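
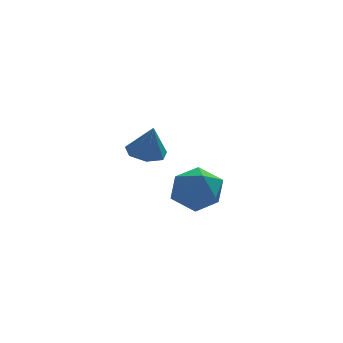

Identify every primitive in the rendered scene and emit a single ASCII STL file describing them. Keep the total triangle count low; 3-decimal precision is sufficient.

solid 
facet normal -0.901 0.415 0.129
outer loop
vertex -1.712 3.953 -0.138
vertex -2.156 3.116 -0.543
vertex -1.986 3.169 0.472
endloop
endfacet
facet normal -0.443 0.642 0.626
outer loop
vertex -1.712 3.953 -0.138
vertex -1.986 3.169 0.472
vertex -1.085 3.646 0.62
endloop
endfacet
facet normal 0.109 0.949 0.294
outer loop
vertex -1.712 3.953 -0.138
vertex -1.085 3.646 0.62
vertex -0.698 3.888 -0.304
endloop
endfacet
facet normal -0.008 0.913 -0.409
outer loop
vertex -1.712 3.953 -0.138
vertex -0.698 3.888 -0.304
vertex -1.359 3.56 -1.023
endloop
endfacet
facet normal -0.632 0.583 -0.511
outer loop
vertex -1.712 3.953 -0.138
vertex -1.359 3.56 -1.023
vertex -2.156 3.116 -0.543
endloop
endfacet
facet normal -0.198 0.071 0.978
outer loop
vertex -1.085 3.646 0.62
vertex -1.986 3.169 0.472
vertex -1.141 2.62 0.683
endloop
endfacet
facet normal -0.939 -0.297 0.173
outer loop
vertex -1.986 3.169 0.472
vertex -2.156 3.116 -0.543
vertex -1.802 2.292 -0.036
endloop
endfacet
facet normal -0.505 -0.025 -0.863
outer loop
vertex -2.156 3.116 -0.543
vertex -1.359 3.56 -1.023
vertex -1.415 2.534 -0.96
endloop
endfacet
facet normal 0.505 0.510 -0.697
outer loop
vertex -1.359 3.56 -1.023
vertex -0.698 3.888 -0.304
vertex -0.514 3.011 -0.812
endloop
endfacet
facet normal 0.695 0.569 0.440
outer loop
vertex -0.698 3.888 -0.304
vertex -1.085 3.646 0.62
vertex -0.344 3.064 0.203
endloop
endfacet
facet normal 0.008 -0.913 0.409
outer loop
vertex -0.788 2.227 -0.202
vertex -1.141 2.62 0.683
vertex -1.802 2.292 -0.036
endloop
endfacet
facet normal -0.109 -0.949 -0.294
outer loop
vertex -0.788 2.227 -0.202
vertex -1.802 2.292 -0.036
vertex -1.415 2.534 -0.96
endloop
endfacet
facet normal 0.443 -0.642 -0.626
outer loop
vertex -0.788 2.227 -0.202
vertex -1.415 2.534 -0.96
vertex -0.514 3.011 -0.812
endloop
endfacet
facet normal 0.901 -0.415 -0.129
outer loop
vertex -0.788 2.227 -0.202
vertex -0.514 3.011 -0.812
vertex -0.344 3.064 0.203
endloop
endfacet
facet normal 0.632 -0.583 0.511
outer loop
vertex -0.788 2.227 -0.202
vertex -0.344 3.064 0.203
vertex -1.141 2.62 0.683
endloop
endfacet
facet normal -0.505 -0.510 0.697
outer loop
vertex -1.802 2.292 -0.036
vertex -1.141 2.62 0.683
vertex -1.986 3.169 0.472
endloop
endfacet
facet normal -0.695 -0.569 -0.440
outer loop
vertex -1.415 2.534 -0.96
vertex -1.802 2.292 -0.036
vertex -2.156 3.116 -0.543
endloop
endfacet
facet normal 0.198 -0.071 -0.978
outer loop
vertex -0.514 3.011 -0.812
vertex -1.415 2.534 -0.96
vertex -1.359 3.56 -1.023
endloop
endfacet
facet normal 0.939 0.297 -0.173
outer loop
vertex -0.344 3.064 0.203
vertex -0.514 3.011 -0.812
vertex -0.698 3.888 -0.304
endloop
endfacet
facet normal 0.505 0.025 0.863
outer loop
vertex -1.141 2.62 0.683
vertex -0.344 3.064 0.203
vertex -1.085 3.646 0.62
endloop
endfacet
facet normal -0.168 0.215 -0.962
outer loop
vertex -2.93 -0.308 3.238
vertex -3.609 -0.374 3.342
vertex -3.217 0.191 3.4
endloop
endfacet
facet normal 0.840 0.348 0.415
outer loop
vertex -2.93 -0.308 3.238
vertex -3.217 0.191 3.4
vertex -3.411 -0.626 4.478
endloop
endfacet
facet normal -0.167 0.215 -0.962
outer loop
vertex -3.217 0.191 3.4
vertex -3.609 -0.374 3.342
vertex -3.8 0.266 3.518
endloop
endfacet
facet normal 0.222 0.758 0.614
outer loop
vertex -3.217 0.191 3.4
vertex -3.8 0.266 3.518
vertex -3.411 -0.626 4.478
endloop
endfacet
facet normal -0.167 0.215 -0.962
outer loop
vertex -3.8 0.266 3.518
vertex -3.609 -0.374 3.342
vertex -4.238 -0.142 3.503
endloop
endfacet
facet normal -0.507 0.519 0.688
outer loop
vertex -3.8 0.266 3.518
vertex -4.238 -0.142 3.503
vertex -3.411 -0.626 4.478
endloop
endfacet
facet normal -0.168 0.213 -0.963
outer loop
vertex -4.238 -0.142 3.503
vertex -3.609 -0.374 3.342
vertex -4.203 -0.724 3.368
endloop
endfacet
facet normal -0.793 -0.183 0.582
outer loop
vertex -4.238 -0.142 3.503
vertex -4.203 -0.724 3.368
vertex -3.411 -0.626 4.478
endloop
endfacet
facet normal -0.168 0.214 -0.962
outer loop
vertex -4.203 -0.724 3.368
vertex -3.609 -0.374 3.342
vertex -3.72 -1.042 3.213
endloop
endfacet
facet normal -0.423 -0.825 0.375
outer loop
vertex -4.203 -0.724 3.368
vertex -3.72 -1.042 3.213
vertex -3.411 -0.626 4.478
endloop
endfacet
facet normal -0.168 0.214 -0.962
outer loop
vertex -3.72 -1.042 3.213
vertex -3.609 -0.374 3.342
vertex -3.154 -0.858 3.155
endloop
endfacet
facet normal 0.322 -0.920 0.224
outer loop
vertex -3.72 -1.042 3.213
vertex -3.154 -0.858 3.155
vertex -3.411 -0.626 4.478
endloop
endfacet
facet normal -0.168 0.214 -0.962
outer loop
vertex -3.154 -0.858 3.155
vertex -3.609 -0.374 3.342
vertex -2.93 -0.308 3.238
endloop
endfacet
facet normal 0.885 -0.397 0.242
outer loop
vertex -3.154 -0.858 3.155
vertex -2.93 -0.308 3.238
vertex -3.411 -0.626 4.478
endloop
endfacet

endsolid


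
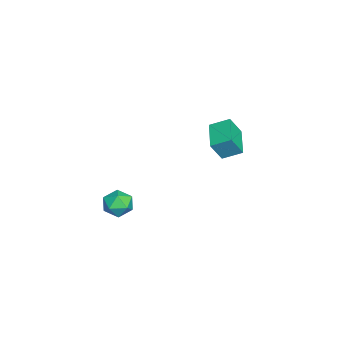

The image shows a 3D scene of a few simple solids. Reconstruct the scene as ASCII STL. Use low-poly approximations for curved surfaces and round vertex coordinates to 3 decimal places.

solid 
facet normal -0.962 -0.120 0.243
outer loop
vertex -4.501 2.691 1.976
vertex -4.5 3.829 2.54
vertex -4.889 3.303 0.743
endloop
endfacet
facet normal -0.001 -0.896 -0.444
outer loop
vertex -3.06 3.531 0.28
vertex -4.501 2.691 1.976
vertex -4.889 3.303 0.743
endloop
endfacet
facet normal -0.962 -0.120 0.243
outer loop
vertex -4.889 3.303 0.743
vertex -4.5 3.829 2.54
vertex -4.888 4.441 1.307
endloop
endfacet
facet normal -0.272 0.428 -0.862
outer loop
vertex -4.888 4.441 1.307
vertex -3.06 3.531 0.28
vertex -4.889 3.303 0.743
endloop
endfacet
facet normal 0.272 -0.428 0.862
outer loop
vertex -4.501 2.691 1.976
vertex -2.671 4.057 2.077
vertex -4.5 3.829 2.54
endloop
endfacet
facet normal -0.001 -0.896 -0.444
outer loop
vertex -2.672 2.919 1.513
vertex -4.501 2.691 1.976
vertex -3.06 3.531 0.28
endloop
endfacet
facet normal 0.272 -0.428 0.862
outer loop
vertex -2.672 2.919 1.513
vertex -2.671 4.057 2.077
vertex -4.501 2.691 1.976
endloop
endfacet
facet normal 0.001 0.896 0.444
outer loop
vertex -4.5 3.829 2.54
vertex -2.671 4.057 2.077
vertex -4.888 4.441 1.307
endloop
endfacet
facet normal -0.272 0.428 -0.862
outer loop
vertex -3.059 4.669 0.844
vertex -3.06 3.531 0.28
vertex -4.888 4.441 1.307
endloop
endfacet
facet normal 0.001 0.896 0.444
outer loop
vertex -4.888 4.441 1.307
vertex -2.671 4.057 2.077
vertex -3.059 4.669 0.844
endloop
endfacet
facet normal 0.962 0.120 -0.243
outer loop
vertex -3.059 4.669 0.844
vertex -2.672 2.919 1.513
vertex -3.06 3.531 0.28
endloop
endfacet
facet normal 0.962 0.120 -0.243
outer loop
vertex -2.671 4.057 2.077
vertex -2.672 2.919 1.513
vertex -3.059 4.669 0.844
endloop
endfacet
facet normal -0.768 0.456 0.450
outer loop
vertex 2.404 -0.969 0.66
vertex 2.594 -1.415 1.435
vertex 2.979 -0.602 1.269
endloop
endfacet
facet normal -0.491 0.869 -0.061
outer loop
vertex 2.404 -0.969 0.66
vertex 2.979 -0.602 1.269
vertex 3.169 -0.557 0.375
endloop
endfacet
facet normal -0.528 0.512 -0.677
outer loop
vertex 2.404 -0.969 0.66
vertex 3.169 -0.557 0.375
vertex 2.903 -1.342 -0.011
endloop
endfacet
facet normal -0.828 -0.122 -0.548
outer loop
vertex 2.404 -0.969 0.66
vertex 2.903 -1.342 -0.011
vertex 2.547 -1.872 0.645
endloop
endfacet
facet normal -0.976 -0.157 0.149
outer loop
vertex 2.404 -0.969 0.66
vertex 2.547 -1.872 0.645
vertex 2.594 -1.415 1.435
endloop
endfacet
facet normal 0.198 0.976 0.091
outer loop
vertex 3.169 -0.557 0.375
vertex 2.979 -0.602 1.269
vertex 3.833 -0.748 0.975
endloop
endfacet
facet normal -0.251 0.306 0.918
outer loop
vertex 2.979 -0.602 1.269
vertex 2.594 -1.415 1.435
vertex 3.477 -1.278 1.631
endloop
endfacet
facet normal -0.587 -0.685 0.431
outer loop
vertex 2.594 -1.415 1.435
vertex 2.547 -1.872 0.645
vertex 3.211 -2.063 1.245
endloop
endfacet
facet normal -0.347 -0.628 -0.696
outer loop
vertex 2.547 -1.872 0.645
vertex 2.903 -1.342 -0.011
vertex 3.401 -2.018 0.351
endloop
endfacet
facet normal 0.139 0.399 -0.907
outer loop
vertex 2.903 -1.342 -0.011
vertex 3.169 -0.557 0.375
vertex 3.786 -1.205 0.185
endloop
endfacet
facet normal 0.828 0.122 0.548
outer loop
vertex 3.976 -1.651 0.96
vertex 3.833 -0.748 0.975
vertex 3.477 -1.278 1.631
endloop
endfacet
facet normal 0.528 -0.512 0.677
outer loop
vertex 3.976 -1.651 0.96
vertex 3.477 -1.278 1.631
vertex 3.211 -2.063 1.245
endloop
endfacet
facet normal 0.491 -0.869 0.061
outer loop
vertex 3.976 -1.651 0.96
vertex 3.211 -2.063 1.245
vertex 3.401 -2.018 0.351
endloop
endfacet
facet normal 0.768 -0.456 -0.450
outer loop
vertex 3.976 -1.651 0.96
vertex 3.401 -2.018 0.351
vertex 3.786 -1.205 0.185
endloop
endfacet
facet normal 0.976 0.157 -0.149
outer loop
vertex 3.976 -1.651 0.96
vertex 3.786 -1.205 0.185
vertex 3.833 -0.748 0.975
endloop
endfacet
facet normal 0.347 0.628 0.696
outer loop
vertex 3.477 -1.278 1.631
vertex 3.833 -0.748 0.975
vertex 2.979 -0.602 1.269
endloop
endfacet
facet normal -0.139 -0.399 0.907
outer loop
vertex 3.211 -2.063 1.245
vertex 3.477 -1.278 1.631
vertex 2.594 -1.415 1.435
endloop
endfacet
facet normal -0.198 -0.976 -0.091
outer loop
vertex 3.401 -2.018 0.351
vertex 3.211 -2.063 1.245
vertex 2.547 -1.872 0.645
endloop
endfacet
facet normal 0.251 -0.306 -0.918
outer loop
vertex 3.786 -1.205 0.185
vertex 3.401 -2.018 0.351
vertex 2.903 -1.342 -0.011
endloop
endfacet
facet normal 0.587 0.685 -0.431
outer loop
vertex 3.833 -0.748 0.975
vertex 3.786 -1.205 0.185
vertex 3.169 -0.557 0.375
endloop
endfacet

endsolid


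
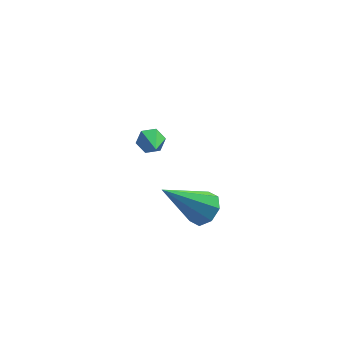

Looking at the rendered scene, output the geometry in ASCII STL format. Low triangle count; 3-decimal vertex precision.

solid 
facet normal -0.056 0.814 -0.578
outer loop
vertex -3.53 3.924 1.345
vertex -3.858 4.157 1.705
vertex -3.323 4.222 1.745
endloop
endfacet
facet normal 0.912 -0.352 -0.210
outer loop
vertex -3.53 3.924 1.345
vertex -3.323 4.222 1.745
vertex -3.742 2.423 2.935
endloop
endfacet
facet normal -0.056 0.814 -0.578
outer loop
vertex -3.323 4.222 1.745
vertex -3.858 4.157 1.705
vertex -3.651 4.455 2.105
endloop
endfacet
facet normal 0.786 0.203 0.584
outer loop
vertex -3.323 4.222 1.745
vertex -3.651 4.455 2.105
vertex -3.742 2.423 2.935
endloop
endfacet
facet normal -0.054 0.814 -0.578
outer loop
vertex -3.651 4.455 2.105
vertex -3.858 4.157 1.705
vertex -4.186 4.391 2.065
endloop
endfacet
facet normal -0.114 0.380 0.918
outer loop
vertex -3.651 4.455 2.105
vertex -4.186 4.391 2.065
vertex -3.742 2.423 2.935
endloop
endfacet
facet normal -0.054 0.814 -0.578
outer loop
vertex -4.186 4.391 2.065
vertex -3.858 4.157 1.705
vertex -4.393 4.093 1.665
endloop
endfacet
facet normal -0.889 0.002 0.458
outer loop
vertex -4.186 4.391 2.065
vertex -4.393 4.093 1.665
vertex -3.742 2.423 2.935
endloop
endfacet
facet normal -0.054 0.815 -0.577
outer loop
vertex -4.393 4.093 1.665
vertex -3.858 4.157 1.705
vertex -4.065 3.86 1.305
endloop
endfacet
facet normal -0.762 -0.553 -0.337
outer loop
vertex -4.393 4.093 1.665
vertex -4.065 3.86 1.305
vertex -3.742 2.423 2.935
endloop
endfacet
facet normal -0.054 0.815 -0.577
outer loop
vertex -4.065 3.86 1.305
vertex -3.858 4.157 1.705
vertex -3.53 3.924 1.345
endloop
endfacet
facet normal 0.137 -0.729 -0.670
outer loop
vertex -4.065 3.86 1.305
vertex -3.53 3.924 1.345
vertex -3.742 2.423 2.935
endloop
endfacet
facet normal 0.659 0.178 -0.731
outer loop
vertex -1.794 -0.938 3.006
vertex -2.285 -0.59 2.648
vertex -1.803 -0.416 3.125
endloop
endfacet
facet normal 0.529 -0.180 0.829
outer loop
vertex -1.794 -0.938 3.006
vertex -1.803 -0.416 3.125
vertex -3.695 -0.97 4.212
endloop
endfacet
facet normal 0.659 0.178 -0.731
outer loop
vertex -1.803 -0.416 3.125
vertex -2.285 -0.59 2.648
vertex -2.094 0.004 2.965
endloop
endfacet
facet normal 0.307 0.517 0.799
outer loop
vertex -1.803 -0.416 3.125
vertex -2.094 0.004 2.965
vertex -3.695 -0.97 4.212
endloop
endfacet
facet normal 0.659 0.178 -0.731
outer loop
vertex -2.094 0.004 2.965
vertex -2.285 -0.59 2.648
vertex -2.497 0.076 2.619
endloop
endfacet
facet normal -0.206 0.882 0.424
outer loop
vertex -2.094 0.004 2.965
vertex -2.497 0.076 2.619
vertex -3.695 -0.97 4.212
endloop
endfacet
facet normal 0.660 0.178 -0.730
outer loop
vertex -2.497 0.076 2.619
vertex -2.285 -0.59 2.648
vertex -2.775 -0.242 2.29
endloop
endfacet
facet normal -0.711 0.699 -0.075
outer loop
vertex -2.497 0.076 2.619
vertex -2.775 -0.242 2.29
vertex -3.695 -0.97 4.212
endloop
endfacet
facet normal 0.660 0.178 -0.730
outer loop
vertex -2.775 -0.242 2.29
vertex -2.285 -0.59 2.648
vertex -2.766 -0.765 2.171
endloop
endfacet
facet normal -0.910 0.077 -0.407
outer loop
vertex -2.775 -0.242 2.29
vertex -2.766 -0.765 2.171
vertex -3.695 -0.97 4.212
endloop
endfacet
facet normal 0.660 0.177 -0.730
outer loop
vertex -2.766 -0.765 2.171
vertex -2.285 -0.59 2.648
vertex -2.475 -1.185 2.332
endloop
endfacet
facet normal -0.688 -0.621 -0.376
outer loop
vertex -2.766 -0.765 2.171
vertex -2.475 -1.185 2.332
vertex -3.695 -0.97 4.212
endloop
endfacet
facet normal 0.660 0.177 -0.730
outer loop
vertex -2.475 -1.185 2.332
vertex -2.285 -0.59 2.648
vertex -2.073 -1.257 2.678
endloop
endfacet
facet normal -0.175 -0.985 -0.001
outer loop
vertex -2.475 -1.185 2.332
vertex -2.073 -1.257 2.678
vertex -3.695 -0.97 4.212
endloop
endfacet
facet normal 0.658 0.176 -0.732
outer loop
vertex -2.073 -1.257 2.678
vertex -2.285 -0.59 2.648
vertex -1.794 -0.938 3.006
endloop
endfacet
facet normal 0.330 -0.801 0.499
outer loop
vertex -2.073 -1.257 2.678
vertex -1.794 -0.938 3.006
vertex -3.695 -0.97 4.212
endloop
endfacet

endsolid


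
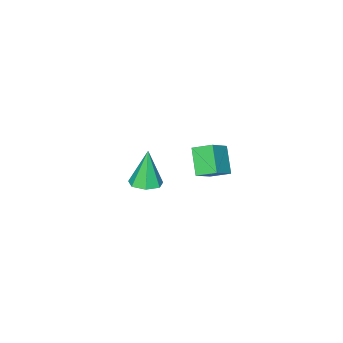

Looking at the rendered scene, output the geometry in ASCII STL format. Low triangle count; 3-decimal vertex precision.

solid 
facet normal 0.164 0.088 -0.983
outer loop
vertex 1.759 -1.58 -4.382
vertex 1.383 -1.038 -4.396
vertex 2.033 -1.085 -4.292
endloop
endfacet
facet normal 0.754 -0.496 0.432
outer loop
vertex 1.759 -1.58 -4.382
vertex 2.033 -1.085 -4.292
vertex 1.117 -1.182 -2.804
endloop
endfacet
facet normal 0.164 0.089 -0.983
outer loop
vertex 2.033 -1.085 -4.292
vertex 1.383 -1.038 -4.396
vertex 1.817 -0.555 -4.28
endloop
endfacet
facet normal 0.799 0.314 0.512
outer loop
vertex 2.033 -1.085 -4.292
vertex 1.817 -0.555 -4.28
vertex 1.117 -1.182 -2.804
endloop
endfacet
facet normal 0.163 0.089 -0.983
outer loop
vertex 1.817 -0.555 -4.28
vertex 1.383 -1.038 -4.396
vertex 1.274 -0.389 -4.355
endloop
endfacet
facet normal 0.200 0.864 0.462
outer loop
vertex 1.817 -0.555 -4.28
vertex 1.274 -0.389 -4.355
vertex 1.117 -1.182 -2.804
endloop
endfacet
facet normal 0.163 0.090 -0.982
outer loop
vertex 1.274 -0.389 -4.355
vertex 1.383 -1.038 -4.396
vertex 0.813 -0.711 -4.461
endloop
endfacet
facet normal -0.591 0.741 0.319
outer loop
vertex 1.274 -0.389 -4.355
vertex 0.813 -0.711 -4.461
vertex 1.117 -1.182 -2.804
endloop
endfacet
facet normal 0.163 0.089 -0.983
outer loop
vertex 0.813 -0.711 -4.461
vertex 1.383 -1.038 -4.396
vertex 0.781 -1.28 -4.518
endloop
endfacet
facet normal -0.981 0.036 0.190
outer loop
vertex 0.813 -0.711 -4.461
vertex 0.781 -1.28 -4.518
vertex 1.117 -1.182 -2.804
endloop
endfacet
facet normal 0.163 0.089 -0.983
outer loop
vertex 0.781 -1.28 -4.518
vertex 1.383 -1.038 -4.396
vertex 1.202 -1.667 -4.483
endloop
endfacet
facet normal -0.674 -0.718 0.173
outer loop
vertex 0.781 -1.28 -4.518
vertex 1.202 -1.667 -4.483
vertex 1.117 -1.182 -2.804
endloop
endfacet
facet normal 0.164 0.089 -0.982
outer loop
vertex 1.202 -1.667 -4.483
vertex 1.383 -1.038 -4.396
vertex 1.759 -1.58 -4.382
endloop
endfacet
facet normal 0.098 -0.955 0.281
outer loop
vertex 1.202 -1.667 -4.483
vertex 1.759 -1.58 -4.382
vertex 1.117 -1.182 -2.804
endloop
endfacet
facet normal -0.361 -0.557 0.748
outer loop
vertex 2.85 2.96 0.275
vertex 2.498 3.617 0.594
vertex 1.976 2.766 -0.291
endloop
endfacet
facet normal 0.435 -0.810 -0.393
outer loop
vertex 2.402 3.423 -1.174
vertex 2.85 2.96 0.275
vertex 1.976 2.766 -0.291
endloop
endfacet
facet normal -0.362 -0.556 0.748
outer loop
vertex 1.976 2.766 -0.291
vertex 2.498 3.617 0.594
vertex 1.624 3.423 0.027
endloop
endfacet
facet normal -0.825 -0.183 -0.534
outer loop
vertex 1.624 3.423 0.027
vertex 2.402 3.423 -1.174
vertex 1.976 2.766 -0.291
endloop
endfacet
facet normal 0.825 0.183 0.534
outer loop
vertex 2.85 2.96 0.275
vertex 2.924 4.274 -0.289
vertex 2.498 3.617 0.594
endloop
endfacet
facet normal 0.435 -0.810 -0.393
outer loop
vertex 3.276 3.617 -0.607
vertex 2.85 2.96 0.275
vertex 2.402 3.423 -1.174
endloop
endfacet
facet normal 0.825 0.183 0.535
outer loop
vertex 3.276 3.617 -0.607
vertex 2.924 4.274 -0.289
vertex 2.85 2.96 0.275
endloop
endfacet
facet normal -0.435 0.810 0.393
outer loop
vertex 2.498 3.617 0.594
vertex 2.924 4.274 -0.289
vertex 1.624 3.423 0.027
endloop
endfacet
facet normal -0.825 -0.183 -0.535
outer loop
vertex 2.05 4.08 -0.855
vertex 2.402 3.423 -1.174
vertex 1.624 3.423 0.027
endloop
endfacet
facet normal -0.435 0.810 0.394
outer loop
vertex 1.624 3.423 0.027
vertex 2.924 4.274 -0.289
vertex 2.05 4.08 -0.855
endloop
endfacet
facet normal 0.362 0.557 -0.748
outer loop
vertex 2.05 4.08 -0.855
vertex 3.276 3.617 -0.607
vertex 2.402 3.423 -1.174
endloop
endfacet
facet normal 0.361 0.556 -0.749
outer loop
vertex 2.924 4.274 -0.289
vertex 3.276 3.617 -0.607
vertex 2.05 4.08 -0.855
endloop
endfacet

endsolid


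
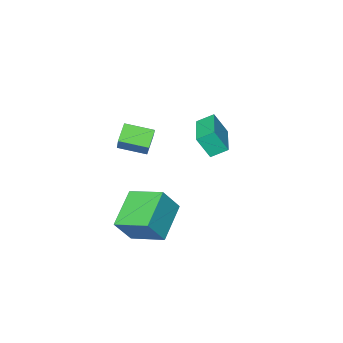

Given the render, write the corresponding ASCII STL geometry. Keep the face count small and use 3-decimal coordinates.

solid 
facet normal -0.623 -0.778 -0.075
outer loop
vertex -1.249 -2.778 0.588
vertex -1.893 -2.306 1.045
vertex -1.689 -2.321 -0.502
endloop
endfacet
facet normal 0.700 -0.512 -0.497
outer loop
vertex -0.387 -0.694 -0.345
vertex -1.249 -2.778 0.588
vertex -1.689 -2.321 -0.502
endloop
endfacet
facet normal -0.623 -0.779 -0.075
outer loop
vertex -1.689 -2.321 -0.502
vertex -1.893 -2.306 1.045
vertex -2.333 -1.85 -0.044
endloop
endfacet
facet normal -0.349 0.363 -0.864
outer loop
vertex -2.333 -1.85 -0.044
vertex -0.387 -0.694 -0.345
vertex -1.689 -2.321 -0.502
endloop
endfacet
facet normal 0.348 -0.362 0.865
outer loop
vertex -1.249 -2.778 0.588
vertex -0.591 -0.679 1.202
vertex -1.893 -2.306 1.045
endloop
endfacet
facet normal 0.700 -0.512 -0.497
outer loop
vertex 0.053 -1.15 0.744
vertex -1.249 -2.778 0.588
vertex -0.387 -0.694 -0.345
endloop
endfacet
facet normal 0.350 -0.362 0.864
outer loop
vertex 0.053 -1.15 0.744
vertex -0.591 -0.679 1.202
vertex -1.249 -2.778 0.588
endloop
endfacet
facet normal -0.700 0.512 0.497
outer loop
vertex -1.893 -2.306 1.045
vertex -0.591 -0.679 1.202
vertex -2.333 -1.85 -0.044
endloop
endfacet
facet normal -0.349 0.362 -0.865
outer loop
vertex -1.031 -0.222 0.112
vertex -0.387 -0.694 -0.345
vertex -2.333 -1.85 -0.044
endloop
endfacet
facet normal -0.700 0.512 0.497
outer loop
vertex -2.333 -1.85 -0.044
vertex -0.591 -0.679 1.202
vertex -1.031 -0.222 0.112
endloop
endfacet
facet normal 0.623 0.779 0.074
outer loop
vertex -1.031 -0.222 0.112
vertex 0.053 -1.15 0.744
vertex -0.387 -0.694 -0.345
endloop
endfacet
facet normal 0.623 0.779 0.075
outer loop
vertex -0.591 -0.679 1.202
vertex 0.053 -1.15 0.744
vertex -1.031 -0.222 0.112
endloop
endfacet
facet normal -0.675 0.704 -0.220
outer loop
vertex 2.517 -0.894 2.466
vertex 3.132 -0.517 1.787
vertex 1.751 -2.044 1.133
endloop
endfacet
facet normal -0.622 -0.380 0.685
outer loop
vertex 2.668 -3.003 1.433
vertex 2.517 -0.894 2.466
vertex 1.751 -2.044 1.133
endloop
endfacet
facet normal -0.674 0.705 -0.221
outer loop
vertex 1.751 -2.044 1.133
vertex 3.132 -0.517 1.787
vertex 2.366 -1.668 0.455
endloop
endfacet
facet normal -0.399 -0.599 -0.694
outer loop
vertex 2.366 -1.668 0.455
vertex 2.668 -3.003 1.433
vertex 1.751 -2.044 1.133
endloop
endfacet
facet normal 0.399 0.599 0.694
outer loop
vertex 2.517 -0.894 2.466
vertex 4.049 -1.476 2.087
vertex 3.132 -0.517 1.787
endloop
endfacet
facet normal -0.621 -0.380 0.686
outer loop
vertex 3.434 -1.852 2.765
vertex 2.517 -0.894 2.466
vertex 2.668 -3.003 1.433
endloop
endfacet
facet normal 0.399 0.599 0.694
outer loop
vertex 3.434 -1.852 2.765
vertex 4.049 -1.476 2.087
vertex 2.517 -0.894 2.466
endloop
endfacet
facet normal 0.621 0.380 -0.685
outer loop
vertex 3.132 -0.517 1.787
vertex 4.049 -1.476 2.087
vertex 2.366 -1.668 0.455
endloop
endfacet
facet normal -0.399 -0.599 -0.694
outer loop
vertex 3.283 -2.626 0.754
vertex 2.668 -3.003 1.433
vertex 2.366 -1.668 0.455
endloop
endfacet
facet normal 0.621 0.381 -0.685
outer loop
vertex 2.366 -1.668 0.455
vertex 4.049 -1.476 2.087
vertex 3.283 -2.626 0.754
endloop
endfacet
facet normal 0.675 -0.704 0.220
outer loop
vertex 3.283 -2.626 0.754
vertex 3.434 -1.852 2.765
vertex 2.668 -3.003 1.433
endloop
endfacet
facet normal 0.674 -0.705 0.221
outer loop
vertex 4.049 -1.476 2.087
vertex 3.434 -1.852 2.765
vertex 3.283 -2.626 0.754
endloop
endfacet
facet normal -0.558 0.070 -0.827
outer loop
vertex 2.008 0.168 -2.087
vertex 3.547 1.102 -3.045
vertex 2.627 -1.419 -2.639
endloop
endfacet
facet normal -0.754 -0.458 0.471
outer loop
vertex 3.453 -1.522 -1.415
vertex 2.008 0.168 -2.087
vertex 2.627 -1.419 -2.639
endloop
endfacet
facet normal -0.557 0.070 -0.827
outer loop
vertex 2.627 -1.419 -2.639
vertex 3.547 1.102 -3.045
vertex 4.167 -0.484 -3.597
endloop
endfacet
facet normal 0.346 -0.886 -0.308
outer loop
vertex 4.167 -0.484 -3.597
vertex 3.453 -1.522 -1.415
vertex 2.627 -1.419 -2.639
endloop
endfacet
facet normal -0.346 0.886 0.308
outer loop
vertex 2.008 0.168 -2.087
vertex 4.373 0.999 -1.821
vertex 3.547 1.102 -3.045
endloop
endfacet
facet normal -0.755 -0.458 0.470
outer loop
vertex 2.833 0.064 -0.863
vertex 2.008 0.168 -2.087
vertex 3.453 -1.522 -1.415
endloop
endfacet
facet normal -0.346 0.886 0.309
outer loop
vertex 2.833 0.064 -0.863
vertex 4.373 0.999 -1.821
vertex 2.008 0.168 -2.087
endloop
endfacet
facet normal 0.754 0.458 -0.470
outer loop
vertex 3.547 1.102 -3.045
vertex 4.373 0.999 -1.821
vertex 4.167 -0.484 -3.597
endloop
endfacet
facet normal 0.346 -0.886 -0.308
outer loop
vertex 4.992 -0.588 -2.373
vertex 3.453 -1.522 -1.415
vertex 4.167 -0.484 -3.597
endloop
endfacet
facet normal 0.755 0.458 -0.470
outer loop
vertex 4.167 -0.484 -3.597
vertex 4.373 0.999 -1.821
vertex 4.992 -0.588 -2.373
endloop
endfacet
facet normal 0.557 -0.070 0.827
outer loop
vertex 4.992 -0.588 -2.373
vertex 2.833 0.064 -0.863
vertex 3.453 -1.522 -1.415
endloop
endfacet
facet normal 0.557 -0.070 0.827
outer loop
vertex 4.373 0.999 -1.821
vertex 2.833 0.064 -0.863
vertex 4.992 -0.588 -2.373
endloop
endfacet

endsolid


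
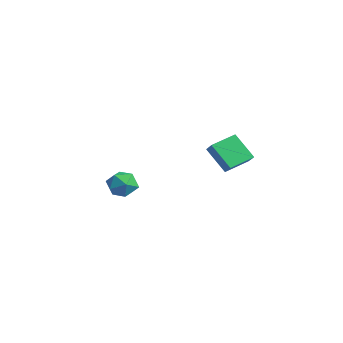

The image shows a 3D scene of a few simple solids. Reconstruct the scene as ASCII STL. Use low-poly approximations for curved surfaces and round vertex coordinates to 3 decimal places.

solid 
facet normal -0.628 -0.261 0.733
outer loop
vertex 3.109 0.69 3.697
vertex 3.003 2.202 4.144
vertex 2.341 0.818 3.085
endloop
endfacet
facet normal 0.066 -0.957 -0.283
outer loop
vertex 3.497 1.298 1.736
vertex 3.109 0.69 3.697
vertex 2.341 0.818 3.085
endloop
endfacet
facet normal -0.628 -0.261 0.734
outer loop
vertex 2.341 0.818 3.085
vertex 3.003 2.202 4.144
vertex 2.236 2.329 3.533
endloop
endfacet
facet normal -0.775 0.129 -0.618
outer loop
vertex 2.236 2.329 3.533
vertex 3.497 1.298 1.736
vertex 2.341 0.818 3.085
endloop
endfacet
facet normal 0.775 -0.129 0.619
outer loop
vertex 3.109 0.69 3.697
vertex 4.159 2.682 2.795
vertex 3.003 2.202 4.144
endloop
endfacet
facet normal 0.067 -0.957 -0.283
outer loop
vertex 4.264 1.171 2.347
vertex 3.109 0.69 3.697
vertex 3.497 1.298 1.736
endloop
endfacet
facet normal 0.776 -0.129 0.618
outer loop
vertex 4.264 1.171 2.347
vertex 4.159 2.682 2.795
vertex 3.109 0.69 3.697
endloop
endfacet
facet normal -0.067 0.957 0.283
outer loop
vertex 3.003 2.202 4.144
vertex 4.159 2.682 2.795
vertex 2.236 2.329 3.533
endloop
endfacet
facet normal -0.776 0.128 -0.618
outer loop
vertex 3.391 2.81 2.183
vertex 3.497 1.298 1.736
vertex 2.236 2.329 3.533
endloop
endfacet
facet normal -0.067 0.957 0.284
outer loop
vertex 2.236 2.329 3.533
vertex 4.159 2.682 2.795
vertex 3.391 2.81 2.183
endloop
endfacet
facet normal 0.628 0.261 -0.734
outer loop
vertex 3.391 2.81 2.183
vertex 4.264 1.171 2.347
vertex 3.497 1.298 1.736
endloop
endfacet
facet normal 0.628 0.261 -0.733
outer loop
vertex 4.159 2.682 2.795
vertex 4.264 1.171 2.347
vertex 3.391 2.81 2.183
endloop
endfacet
facet normal -0.170 0.069 0.983
outer loop
vertex -3.722 -0.47 -0.806
vertex -4.708 -0.766 -0.956
vertex -3.972 -1.48 -0.778
endloop
endfacet
facet normal 0.510 -0.103 0.854
outer loop
vertex -3.722 -0.47 -0.806
vertex -3.972 -1.48 -0.778
vertex -3.102 -1.172 -1.261
endloop
endfacet
facet normal 0.794 0.411 0.448
outer loop
vertex -3.722 -0.47 -0.806
vertex -3.102 -1.172 -1.261
vertex -3.301 -0.268 -1.737
endloop
endfacet
facet normal 0.290 0.900 0.326
outer loop
vertex -3.722 -0.47 -0.806
vertex -3.301 -0.268 -1.737
vertex -4.294 -0.017 -1.548
endloop
endfacet
facet normal -0.307 0.689 0.657
outer loop
vertex -3.722 -0.47 -0.806
vertex -4.294 -0.017 -1.548
vertex -4.708 -0.766 -0.956
endloop
endfacet
facet normal 0.517 -0.710 0.479
outer loop
vertex -3.102 -1.172 -1.261
vertex -3.972 -1.48 -0.778
vertex -3.706 -1.903 -1.692
endloop
endfacet
facet normal -0.584 -0.431 0.688
outer loop
vertex -3.972 -1.48 -0.778
vertex -4.708 -0.766 -0.956
vertex -4.699 -1.652 -1.503
endloop
endfacet
facet normal -0.805 0.571 0.160
outer loop
vertex -4.708 -0.766 -0.956
vertex -4.294 -0.017 -1.548
vertex -4.898 -0.748 -1.979
endloop
endfacet
facet normal 0.159 0.913 -0.376
outer loop
vertex -4.294 -0.017 -1.548
vertex -3.301 -0.268 -1.737
vertex -4.028 -0.44 -2.462
endloop
endfacet
facet normal 0.976 0.121 -0.179
outer loop
vertex -3.301 -0.268 -1.737
vertex -3.102 -1.172 -1.261
vertex -3.292 -1.154 -2.284
endloop
endfacet
facet normal -0.290 -0.900 -0.326
outer loop
vertex -4.278 -1.45 -2.434
vertex -3.706 -1.903 -1.692
vertex -4.699 -1.652 -1.503
endloop
endfacet
facet normal -0.794 -0.411 -0.448
outer loop
vertex -4.278 -1.45 -2.434
vertex -4.699 -1.652 -1.503
vertex -4.898 -0.748 -1.979
endloop
endfacet
facet normal -0.510 0.103 -0.854
outer loop
vertex -4.278 -1.45 -2.434
vertex -4.898 -0.748 -1.979
vertex -4.028 -0.44 -2.462
endloop
endfacet
facet normal 0.170 -0.069 -0.983
outer loop
vertex -4.278 -1.45 -2.434
vertex -4.028 -0.44 -2.462
vertex -3.292 -1.154 -2.284
endloop
endfacet
facet normal 0.307 -0.689 -0.657
outer loop
vertex -4.278 -1.45 -2.434
vertex -3.292 -1.154 -2.284
vertex -3.706 -1.903 -1.692
endloop
endfacet
facet normal -0.159 -0.913 0.376
outer loop
vertex -4.699 -1.652 -1.503
vertex -3.706 -1.903 -1.692
vertex -3.972 -1.48 -0.778
endloop
endfacet
facet normal -0.976 -0.121 0.179
outer loop
vertex -4.898 -0.748 -1.979
vertex -4.699 -1.652 -1.503
vertex -4.708 -0.766 -0.956
endloop
endfacet
facet normal -0.517 0.710 -0.479
outer loop
vertex -4.028 -0.44 -2.462
vertex -4.898 -0.748 -1.979
vertex -4.294 -0.017 -1.548
endloop
endfacet
facet normal 0.584 0.431 -0.688
outer loop
vertex -3.292 -1.154 -2.284
vertex -4.028 -0.44 -2.462
vertex -3.301 -0.268 -1.737
endloop
endfacet
facet normal 0.805 -0.571 -0.160
outer loop
vertex -3.706 -1.903 -1.692
vertex -3.292 -1.154 -2.284
vertex -3.102 -1.172 -1.261
endloop
endfacet

endsolid


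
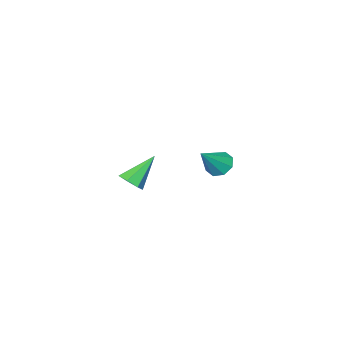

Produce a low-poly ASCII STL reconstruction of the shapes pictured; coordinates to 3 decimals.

solid 
facet normal 0.700 -0.128 -0.702
outer loop
vertex 4.803 2.639 0.011
vertex 4.397 2.935 -0.448
vertex 4.858 3.224 -0.041
endloop
endfacet
facet normal 0.442 0.038 0.896
outer loop
vertex 4.803 2.639 0.011
vertex 4.858 3.224 -0.041
vertex 3.143 3.165 0.808
endloop
endfacet
facet normal 0.701 -0.129 -0.702
outer loop
vertex 4.858 3.224 -0.041
vertex 4.397 2.935 -0.448
vertex 4.567 3.592 -0.399
endloop
endfacet
facet normal 0.261 0.771 0.581
outer loop
vertex 4.858 3.224 -0.041
vertex 4.567 3.592 -0.399
vertex 3.143 3.165 0.808
endloop
endfacet
facet normal 0.701 -0.129 -0.702
outer loop
vertex 4.567 3.592 -0.399
vertex 4.397 2.935 -0.448
vertex 4.148 3.464 -0.794
endloop
endfacet
facet normal -0.290 0.957 -0.003
outer loop
vertex 4.567 3.592 -0.399
vertex 4.148 3.464 -0.794
vertex 3.143 3.165 0.808
endloop
endfacet
facet normal 0.701 -0.129 -0.702
outer loop
vertex 4.148 3.464 -0.794
vertex 4.397 2.935 -0.448
vertex 3.916 2.938 -0.929
endloop
endfacet
facet normal -0.790 0.454 -0.411
outer loop
vertex 4.148 3.464 -0.794
vertex 3.916 2.938 -0.929
vertex 3.143 3.165 0.808
endloop
endfacet
facet normal 0.701 -0.129 -0.702
outer loop
vertex 3.916 2.938 -0.929
vertex 4.397 2.935 -0.448
vertex 4.047 2.41 -0.701
endloop
endfacet
facet normal -0.868 -0.362 -0.339
outer loop
vertex 3.916 2.938 -0.929
vertex 4.047 2.41 -0.701
vertex 3.143 3.165 0.808
endloop
endfacet
facet normal 0.700 -0.128 -0.702
outer loop
vertex 4.047 2.41 -0.701
vertex 4.397 2.935 -0.448
vertex 4.442 2.277 -0.283
endloop
endfacet
facet normal -0.462 -0.872 0.159
outer loop
vertex 4.047 2.41 -0.701
vertex 4.442 2.277 -0.283
vertex 3.143 3.165 0.808
endloop
endfacet
facet normal 0.700 -0.128 -0.702
outer loop
vertex 4.442 2.277 -0.283
vertex 4.397 2.935 -0.448
vertex 4.803 2.639 0.011
endloop
endfacet
facet normal 0.120 -0.695 0.709
outer loop
vertex 4.442 2.277 -0.283
vertex 4.803 2.639 0.011
vertex 3.143 3.165 0.808
endloop
endfacet
facet normal -0.715 -0.007 -0.699
outer loop
vertex -1.74 1.462 -2.869
vertex -2.179 1.913 -2.425
vertex -1.648 2.036 -2.969
endloop
endfacet
facet normal 0.900 -0.211 -0.382
outer loop
vertex -1.74 1.462 -2.869
vertex -1.648 2.036 -2.969
vertex -0.921 1.927 -1.195
endloop
endfacet
facet normal -0.715 -0.008 -0.699
outer loop
vertex -1.648 2.036 -2.969
vertex -2.179 1.913 -2.425
vertex -1.867 2.537 -2.751
endloop
endfacet
facet normal 0.817 0.490 -0.305
outer loop
vertex -1.648 2.036 -2.969
vertex -1.867 2.537 -2.751
vertex -0.921 1.927 -1.195
endloop
endfacet
facet normal -0.715 -0.008 -0.700
outer loop
vertex -1.867 2.537 -2.751
vertex -2.179 1.913 -2.425
vertex -2.269 2.673 -2.342
endloop
endfacet
facet normal 0.412 0.905 0.104
outer loop
vertex -1.867 2.537 -2.751
vertex -2.269 2.673 -2.342
vertex -0.921 1.927 -1.195
endloop
endfacet
facet normal -0.714 -0.008 -0.700
outer loop
vertex -2.269 2.673 -2.342
vertex -2.179 1.913 -2.425
vertex -2.618 2.364 -1.982
endloop
endfacet
facet normal -0.077 0.792 0.605
outer loop
vertex -2.269 2.673 -2.342
vertex -2.618 2.364 -1.982
vertex -0.921 1.927 -1.195
endloop
endfacet
facet normal -0.715 -0.009 -0.699
outer loop
vertex -2.618 2.364 -1.982
vertex -2.179 1.913 -2.425
vertex -2.71 1.791 -1.881
endloop
endfacet
facet normal -0.364 0.218 0.906
outer loop
vertex -2.618 2.364 -1.982
vertex -2.71 1.791 -1.881
vertex -0.921 1.927 -1.195
endloop
endfacet
facet normal -0.715 -0.007 -0.699
outer loop
vertex -2.71 1.791 -1.881
vertex -2.179 1.913 -2.425
vertex -2.491 1.289 -2.1
endloop
endfacet
facet normal -0.281 -0.484 0.829
outer loop
vertex -2.71 1.791 -1.881
vertex -2.491 1.289 -2.1
vertex -0.921 1.927 -1.195
endloop
endfacet
facet normal -0.714 -0.007 -0.700
outer loop
vertex -2.491 1.289 -2.1
vertex -2.179 1.913 -2.425
vertex -2.089 1.153 -2.509
endloop
endfacet
facet normal 0.123 -0.899 0.420
outer loop
vertex -2.491 1.289 -2.1
vertex -2.089 1.153 -2.509
vertex -0.921 1.927 -1.195
endloop
endfacet
facet normal -0.715 -0.007 -0.699
outer loop
vertex -2.089 1.153 -2.509
vertex -2.179 1.913 -2.425
vertex -1.74 1.462 -2.869
endloop
endfacet
facet normal 0.612 -0.786 -0.081
outer loop
vertex -2.089 1.153 -2.509
vertex -1.74 1.462 -2.869
vertex -0.921 1.927 -1.195
endloop
endfacet

endsolid


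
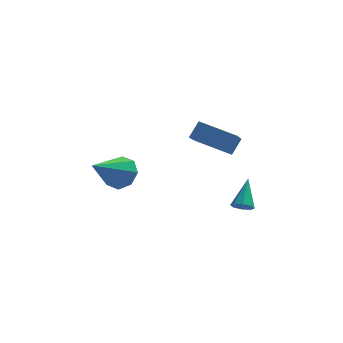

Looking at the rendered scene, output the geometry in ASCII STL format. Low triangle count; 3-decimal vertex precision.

solid 
facet normal -0.420 -0.461 -0.782
outer loop
vertex 1.773 -0.656 1.235
vertex 0.12 -0.115 1.803
vertex 1.957 1.093 0.106
endloop
endfacet
facet normal 0.903 -0.296 -0.311
outer loop
vertex 2.36 1.535 0.857
vertex 1.773 -0.656 1.235
vertex 1.957 1.093 0.106
endloop
endfacet
facet normal -0.420 -0.461 -0.782
outer loop
vertex 1.957 1.093 0.106
vertex 0.12 -0.115 1.803
vertex 0.304 1.634 0.674
endloop
endfacet
facet normal 0.088 0.837 -0.540
outer loop
vertex 0.304 1.634 0.674
vertex 2.36 1.535 0.857
vertex 1.957 1.093 0.106
endloop
endfacet
facet normal -0.088 -0.837 0.540
outer loop
vertex 1.773 -0.656 1.235
vertex 0.523 0.327 2.554
vertex 0.12 -0.115 1.803
endloop
endfacet
facet normal 0.903 -0.296 -0.311
outer loop
vertex 2.176 -0.214 1.986
vertex 1.773 -0.656 1.235
vertex 2.36 1.535 0.857
endloop
endfacet
facet normal -0.088 -0.837 0.540
outer loop
vertex 2.176 -0.214 1.986
vertex 0.523 0.327 2.554
vertex 1.773 -0.656 1.235
endloop
endfacet
facet normal -0.903 0.296 0.311
outer loop
vertex 0.12 -0.115 1.803
vertex 0.523 0.327 2.554
vertex 0.304 1.634 0.674
endloop
endfacet
facet normal 0.088 0.837 -0.540
outer loop
vertex 0.707 2.076 1.425
vertex 2.36 1.535 0.857
vertex 0.304 1.634 0.674
endloop
endfacet
facet normal -0.903 0.296 0.311
outer loop
vertex 0.304 1.634 0.674
vertex 0.523 0.327 2.554
vertex 0.707 2.076 1.425
endloop
endfacet
facet normal 0.420 0.461 0.782
outer loop
vertex 0.707 2.076 1.425
vertex 2.176 -0.214 1.986
vertex 2.36 1.535 0.857
endloop
endfacet
facet normal 0.420 0.461 0.782
outer loop
vertex 0.523 0.327 2.554
vertex 2.176 -0.214 1.986
vertex 0.707 2.076 1.425
endloop
endfacet
facet normal 0.517 0.644 -0.565
outer loop
vertex -2.304 0.986 -0.323
vertex -2.899 0.858 -1.013
vertex -2.843 1.438 -0.301
endloop
endfacet
facet normal 0.168 0.153 0.974
outer loop
vertex -2.304 0.986 -0.323
vertex -2.843 1.438 -0.301
vertex -4.021 -0.538 0.213
endloop
endfacet
facet normal 0.517 0.643 -0.565
outer loop
vertex -2.843 1.438 -0.301
vertex -2.899 0.858 -1.013
vertex -3.415 1.551 -0.696
endloop
endfacet
facet normal -0.440 0.463 0.770
outer loop
vertex -2.843 1.438 -0.301
vertex -3.415 1.551 -0.696
vertex -4.021 -0.538 0.213
endloop
endfacet
facet normal 0.516 0.643 -0.565
outer loop
vertex -3.415 1.551 -0.696
vertex -2.899 0.858 -1.013
vertex -3.685 1.258 -1.276
endloop
endfacet
facet normal -0.901 0.364 0.236
outer loop
vertex -3.415 1.551 -0.696
vertex -3.685 1.258 -1.276
vertex -4.021 -0.538 0.213
endloop
endfacet
facet normal 0.517 0.644 -0.564
outer loop
vertex -3.685 1.258 -1.276
vertex -2.899 0.858 -1.013
vertex -3.494 0.731 -1.703
endloop
endfacet
facet normal -0.945 -0.086 -0.317
outer loop
vertex -3.685 1.258 -1.276
vertex -3.494 0.731 -1.703
vertex -4.021 -0.538 0.213
endloop
endfacet
facet normal 0.517 0.643 -0.565
outer loop
vertex -3.494 0.731 -1.703
vertex -2.899 0.858 -1.013
vertex -2.955 0.278 -1.725
endloop
endfacet
facet normal -0.546 -0.622 -0.562
outer loop
vertex -3.494 0.731 -1.703
vertex -2.955 0.278 -1.725
vertex -4.021 -0.538 0.213
endloop
endfacet
facet normal 0.516 0.644 -0.565
outer loop
vertex -2.955 0.278 -1.725
vertex -2.899 0.858 -1.013
vertex -2.383 0.166 -1.33
endloop
endfacet
facet normal 0.064 -0.932 -0.357
outer loop
vertex -2.955 0.278 -1.725
vertex -2.383 0.166 -1.33
vertex -4.021 -0.538 0.213
endloop
endfacet
facet normal 0.517 0.644 -0.564
outer loop
vertex -2.383 0.166 -1.33
vertex -2.899 0.858 -1.013
vertex -2.114 0.459 -0.749
endloop
endfacet
facet normal 0.525 -0.833 0.177
outer loop
vertex -2.383 0.166 -1.33
vertex -2.114 0.459 -0.749
vertex -4.021 -0.538 0.213
endloop
endfacet
facet normal 0.517 0.643 -0.565
outer loop
vertex -2.114 0.459 -0.749
vertex -2.899 0.858 -1.013
vertex -2.304 0.986 -0.323
endloop
endfacet
facet normal 0.568 -0.384 0.728
outer loop
vertex -2.114 0.459 -0.749
vertex -2.304 0.986 -0.323
vertex -4.021 -0.538 0.213
endloop
endfacet
facet normal -0.149 -0.710 -0.688
outer loop
vertex 2.844 3.422 -4.794
vertex 2.465 3.179 -4.461
vertex 2.447 3.57 -4.861
endloop
endfacet
facet normal 0.377 0.794 -0.477
outer loop
vertex 2.844 3.422 -4.794
vertex 2.447 3.57 -4.861
vertex 2.715 4.381 -3.299
endloop
endfacet
facet normal -0.148 -0.711 -0.688
outer loop
vertex 2.447 3.57 -4.861
vertex 2.465 3.179 -4.461
vertex 2.061 3.489 -4.694
endloop
endfacet
facet normal -0.346 0.856 -0.385
outer loop
vertex 2.447 3.57 -4.861
vertex 2.061 3.489 -4.694
vertex 2.715 4.381 -3.299
endloop
endfacet
facet normal -0.149 -0.711 -0.688
outer loop
vertex 2.061 3.489 -4.694
vertex 2.465 3.179 -4.461
vertex 1.912 3.226 -4.39
endloop
endfacet
facet normal -0.842 0.537 0.052
outer loop
vertex 2.061 3.489 -4.694
vertex 1.912 3.226 -4.39
vertex 2.715 4.381 -3.299
endloop
endfacet
facet normal -0.149 -0.711 -0.688
outer loop
vertex 1.912 3.226 -4.39
vertex 2.465 3.179 -4.461
vertex 2.086 2.936 -4.128
endloop
endfacet
facet normal -0.819 0.027 0.574
outer loop
vertex 1.912 3.226 -4.39
vertex 2.086 2.936 -4.128
vertex 2.715 4.381 -3.299
endloop
endfacet
facet normal -0.148 -0.711 -0.687
outer loop
vertex 2.086 2.936 -4.128
vertex 2.465 3.179 -4.461
vertex 2.483 2.788 -4.06
endloop
endfacet
facet normal -0.291 -0.377 0.879
outer loop
vertex 2.086 2.936 -4.128
vertex 2.483 2.788 -4.06
vertex 2.715 4.381 -3.299
endloop
endfacet
facet normal -0.146 -0.712 -0.687
outer loop
vertex 2.483 2.788 -4.06
vertex 2.465 3.179 -4.461
vertex 2.869 2.87 -4.227
endloop
endfacet
facet normal 0.434 -0.439 0.787
outer loop
vertex 2.483 2.788 -4.06
vertex 2.869 2.87 -4.227
vertex 2.715 4.381 -3.299
endloop
endfacet
facet normal -0.147 -0.712 -0.686
outer loop
vertex 2.869 2.87 -4.227
vertex 2.465 3.179 -4.461
vertex 3.019 3.132 -4.531
endloop
endfacet
facet normal 0.928 -0.122 0.353
outer loop
vertex 2.869 2.87 -4.227
vertex 3.019 3.132 -4.531
vertex 2.715 4.381 -3.299
endloop
endfacet
facet normal -0.147 -0.712 -0.687
outer loop
vertex 3.019 3.132 -4.531
vertex 2.465 3.179 -4.461
vertex 2.844 3.422 -4.794
endloop
endfacet
facet normal 0.905 0.390 -0.172
outer loop
vertex 3.019 3.132 -4.531
vertex 2.844 3.422 -4.794
vertex 2.715 4.381 -3.299
endloop
endfacet

endsolid


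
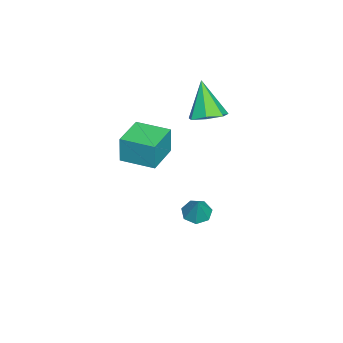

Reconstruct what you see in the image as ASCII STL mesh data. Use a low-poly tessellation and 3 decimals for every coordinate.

solid 
facet normal -0.985 0.171 0.031
outer loop
vertex 2.391 0.741 2.214
vertex 2.658 2.287 2.184
vertex 2.346 0.723 0.885
endloop
endfacet
facet normal -0.170 -0.985 0.019
outer loop
vertex 3.902 0.453 0.836
vertex 2.391 0.741 2.214
vertex 2.346 0.723 0.885
endloop
endfacet
facet normal -0.985 0.171 0.031
outer loop
vertex 2.346 0.723 0.885
vertex 2.658 2.287 2.184
vertex 2.613 2.27 0.855
endloop
endfacet
facet normal -0.034 -0.014 -0.999
outer loop
vertex 2.613 2.27 0.855
vertex 3.902 0.453 0.836
vertex 2.346 0.723 0.885
endloop
endfacet
facet normal 0.034 0.014 0.999
outer loop
vertex 2.391 0.741 2.214
vertex 4.214 2.017 2.135
vertex 2.658 2.287 2.184
endloop
endfacet
facet normal -0.171 -0.985 0.018
outer loop
vertex 3.947 0.47 2.165
vertex 2.391 0.741 2.214
vertex 3.902 0.453 0.836
endloop
endfacet
facet normal 0.034 0.014 0.999
outer loop
vertex 3.947 0.47 2.165
vertex 4.214 2.017 2.135
vertex 2.391 0.741 2.214
endloop
endfacet
facet normal 0.170 0.985 -0.018
outer loop
vertex 2.658 2.287 2.184
vertex 4.214 2.017 2.135
vertex 2.613 2.27 0.855
endloop
endfacet
facet normal -0.034 -0.014 -0.999
outer loop
vertex 4.169 1.999 0.806
vertex 3.902 0.453 0.836
vertex 2.613 2.27 0.855
endloop
endfacet
facet normal 0.171 0.985 -0.019
outer loop
vertex 2.613 2.27 0.855
vertex 4.214 2.017 2.135
vertex 4.169 1.999 0.806
endloop
endfacet
facet normal 0.985 -0.171 -0.031
outer loop
vertex 4.169 1.999 0.806
vertex 3.947 0.47 2.165
vertex 3.902 0.453 0.836
endloop
endfacet
facet normal 0.985 -0.171 -0.031
outer loop
vertex 4.214 2.017 2.135
vertex 3.947 0.47 2.165
vertex 4.169 1.999 0.806
endloop
endfacet
facet normal 0.393 0.254 -0.884
outer loop
vertex -0.558 3.037 0.793
vertex -1.353 2.93 0.409
vertex -1.008 3.664 0.773
endloop
endfacet
facet normal 0.511 0.391 0.765
outer loop
vertex -0.558 3.037 0.793
vertex -1.008 3.664 0.773
vertex -2.127 2.43 2.151
endloop
endfacet
facet normal 0.393 0.254 -0.884
outer loop
vertex -1.008 3.664 0.773
vertex -1.353 2.93 0.409
vertex -1.718 3.739 0.479
endloop
endfacet
facet normal -0.158 0.796 0.584
outer loop
vertex -1.008 3.664 0.773
vertex -1.718 3.739 0.479
vertex -2.127 2.43 2.151
endloop
endfacet
facet normal 0.392 0.254 -0.884
outer loop
vertex -1.718 3.739 0.479
vertex -1.353 2.93 0.409
vertex -2.154 3.204 0.132
endloop
endfacet
facet normal -0.821 0.530 0.214
outer loop
vertex -1.718 3.739 0.479
vertex -2.154 3.204 0.132
vertex -2.127 2.43 2.151
endloop
endfacet
facet normal 0.392 0.253 -0.884
outer loop
vertex -2.154 3.204 0.132
vertex -1.353 2.93 0.409
vertex -1.987 2.462 -0.006
endloop
endfacet
facet normal -0.976 -0.207 -0.066
outer loop
vertex -2.154 3.204 0.132
vertex -1.987 2.462 -0.006
vertex -2.127 2.43 2.151
endloop
endfacet
facet normal 0.392 0.253 -0.884
outer loop
vertex -1.987 2.462 -0.006
vertex -1.353 2.93 0.409
vertex -1.343 2.073 0.168
endloop
endfacet
facet normal -0.507 -0.860 -0.046
outer loop
vertex -1.987 2.462 -0.006
vertex -1.343 2.073 0.168
vertex -2.127 2.43 2.151
endloop
endfacet
facet normal 0.393 0.253 -0.884
outer loop
vertex -1.343 2.073 0.168
vertex -1.353 2.93 0.409
vertex -0.707 2.329 0.524
endloop
endfacet
facet normal 0.232 -0.937 0.260
outer loop
vertex -1.343 2.073 0.168
vertex -0.707 2.329 0.524
vertex -2.127 2.43 2.151
endloop
endfacet
facet normal 0.393 0.253 -0.884
outer loop
vertex -0.707 2.329 0.524
vertex -1.353 2.93 0.409
vertex -0.558 3.037 0.793
endloop
endfacet
facet normal 0.685 -0.380 0.621
outer loop
vertex -0.707 2.329 0.524
vertex -0.558 3.037 0.793
vertex -2.127 2.43 2.151
endloop
endfacet
facet normal -0.463 -0.143 -0.875
outer loop
vertex 0.955 2.421 -4.746
vertex 0.471 2.878 -4.564
vertex 1.065 2.99 -4.897
endloop
endfacet
facet normal 0.982 -0.188 0.007
outer loop
vertex 0.955 2.421 -4.746
vertex 1.065 2.99 -4.897
vertex 1.069 3.062 -3.436
endloop
endfacet
facet normal -0.463 -0.143 -0.875
outer loop
vertex 1.065 2.99 -4.897
vertex 0.471 2.878 -4.564
vertex 0.727 3.474 -4.797
endloop
endfacet
facet normal 0.816 0.577 -0.031
outer loop
vertex 1.065 2.99 -4.897
vertex 0.727 3.474 -4.797
vertex 1.069 3.062 -3.436
endloop
endfacet
facet normal -0.463 -0.143 -0.875
outer loop
vertex 0.727 3.474 -4.797
vertex 0.471 2.878 -4.564
vertex 0.197 3.509 -4.522
endloop
endfacet
facet normal 0.188 0.952 0.241
outer loop
vertex 0.727 3.474 -4.797
vertex 0.197 3.509 -4.522
vertex 1.069 3.062 -3.436
endloop
endfacet
facet normal -0.464 -0.143 -0.874
outer loop
vertex 0.197 3.509 -4.522
vertex 0.471 2.878 -4.564
vertex -0.127 3.069 -4.278
endloop
endfacet
facet normal -0.430 0.659 0.617
outer loop
vertex 0.197 3.509 -4.522
vertex -0.127 3.069 -4.278
vertex 1.069 3.062 -3.436
endloop
endfacet
facet normal -0.464 -0.143 -0.874
outer loop
vertex -0.127 3.069 -4.278
vertex 0.471 2.878 -4.564
vertex -0.001 2.484 -4.249
endloop
endfacet
facet normal -0.574 -0.083 0.815
outer loop
vertex -0.127 3.069 -4.278
vertex -0.001 2.484 -4.249
vertex 1.069 3.062 -3.436
endloop
endfacet
facet normal -0.464 -0.143 -0.874
outer loop
vertex -0.001 2.484 -4.249
vertex 0.471 2.878 -4.564
vertex 0.481 2.196 -4.458
endloop
endfacet
facet normal -0.132 -0.717 0.684
outer loop
vertex -0.001 2.484 -4.249
vertex 0.481 2.196 -4.458
vertex 1.069 3.062 -3.436
endloop
endfacet
facet normal -0.464 -0.143 -0.874
outer loop
vertex 0.481 2.196 -4.458
vertex 0.471 2.878 -4.564
vertex 0.955 2.421 -4.746
endloop
endfacet
facet normal 0.559 -0.763 0.325
outer loop
vertex 0.481 2.196 -4.458
vertex 0.955 2.421 -4.746
vertex 1.069 3.062 -3.436
endloop
endfacet

endsolid


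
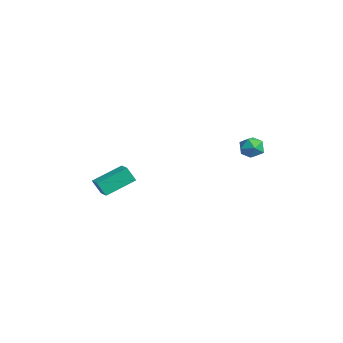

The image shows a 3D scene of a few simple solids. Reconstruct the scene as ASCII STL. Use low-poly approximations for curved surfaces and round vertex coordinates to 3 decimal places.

solid 
facet normal -0.975 -0.074 -0.209
outer loop
vertex -4.081 -4.61 -2.057
vertex -4.389 -2.856 -1.239
vertex -3.918 -4.153 -2.976
endloop
endfacet
facet normal 0.158 -0.895 -0.417
outer loop
vertex -3.011 -4.084 -2.781
vertex -4.081 -4.61 -2.057
vertex -3.918 -4.153 -2.976
endloop
endfacet
facet normal -0.975 -0.073 -0.210
outer loop
vertex -3.918 -4.153 -2.976
vertex -4.389 -2.856 -1.239
vertex -4.226 -2.398 -2.158
endloop
endfacet
facet normal 0.157 0.440 -0.884
outer loop
vertex -4.226 -2.398 -2.158
vertex -3.011 -4.084 -2.781
vertex -3.918 -4.153 -2.976
endloop
endfacet
facet normal -0.157 -0.440 0.884
outer loop
vertex -4.081 -4.61 -2.057
vertex -3.482 -2.787 -1.044
vertex -4.389 -2.856 -1.239
endloop
endfacet
facet normal 0.157 -0.895 -0.418
outer loop
vertex -3.174 -4.542 -1.862
vertex -4.081 -4.61 -2.057
vertex -3.011 -4.084 -2.781
endloop
endfacet
facet normal -0.157 -0.440 0.884
outer loop
vertex -3.174 -4.542 -1.862
vertex -3.482 -2.787 -1.044
vertex -4.081 -4.61 -2.057
endloop
endfacet
facet normal -0.158 0.895 0.418
outer loop
vertex -4.389 -2.856 -1.239
vertex -3.482 -2.787 -1.044
vertex -4.226 -2.398 -2.158
endloop
endfacet
facet normal 0.157 0.440 -0.884
outer loop
vertex -3.319 -2.33 -1.963
vertex -3.011 -4.084 -2.781
vertex -4.226 -2.398 -2.158
endloop
endfacet
facet normal -0.157 0.895 0.417
outer loop
vertex -4.226 -2.398 -2.158
vertex -3.482 -2.787 -1.044
vertex -3.319 -2.33 -1.963
endloop
endfacet
facet normal 0.975 0.073 0.210
outer loop
vertex -3.319 -2.33 -1.963
vertex -3.174 -4.542 -1.862
vertex -3.011 -4.084 -2.781
endloop
endfacet
facet normal 0.975 0.073 0.209
outer loop
vertex -3.482 -2.787 -1.044
vertex -3.174 -4.542 -1.862
vertex -3.319 -2.33 -1.963
endloop
endfacet
facet normal -0.088 0.276 0.957
outer loop
vertex 3.959 2.378 3.338
vertex 3.251 2.11 3.35
vertex 3.83 1.658 3.534
endloop
endfacet
facet normal 0.589 0.112 0.800
outer loop
vertex 3.959 2.378 3.338
vertex 3.83 1.658 3.534
vertex 4.412 1.828 3.082
endloop
endfacet
facet normal 0.801 0.536 0.266
outer loop
vertex 3.959 2.378 3.338
vertex 4.412 1.828 3.082
vertex 4.193 2.385 2.618
endloop
endfacet
facet normal 0.255 0.963 0.092
outer loop
vertex 3.959 2.378 3.338
vertex 4.193 2.385 2.618
vertex 3.476 2.559 2.784
endloop
endfacet
facet normal -0.295 0.802 0.519
outer loop
vertex 3.959 2.378 3.338
vertex 3.476 2.559 2.784
vertex 3.251 2.11 3.35
endloop
endfacet
facet normal 0.604 -0.562 0.566
outer loop
vertex 4.412 1.828 3.082
vertex 3.83 1.658 3.534
vertex 3.984 1.221 2.936
endloop
endfacet
facet normal -0.491 -0.295 0.820
outer loop
vertex 3.83 1.658 3.534
vertex 3.251 2.11 3.35
vertex 3.267 1.395 3.102
endloop
endfacet
facet normal -0.825 0.554 0.112
outer loop
vertex 3.251 2.11 3.35
vertex 3.476 2.559 2.784
vertex 3.048 1.952 2.638
endloop
endfacet
facet normal 0.064 0.813 -0.578
outer loop
vertex 3.476 2.559 2.784
vertex 4.193 2.385 2.618
vertex 3.63 2.122 2.186
endloop
endfacet
facet normal 0.947 0.124 -0.297
outer loop
vertex 4.193 2.385 2.618
vertex 4.412 1.828 3.082
vertex 4.209 1.67 2.37
endloop
endfacet
facet normal -0.255 -0.963 -0.092
outer loop
vertex 3.501 1.402 2.382
vertex 3.984 1.221 2.936
vertex 3.267 1.395 3.102
endloop
endfacet
facet normal -0.801 -0.536 -0.266
outer loop
vertex 3.501 1.402 2.382
vertex 3.267 1.395 3.102
vertex 3.048 1.952 2.638
endloop
endfacet
facet normal -0.589 -0.112 -0.800
outer loop
vertex 3.501 1.402 2.382
vertex 3.048 1.952 2.638
vertex 3.63 2.122 2.186
endloop
endfacet
facet normal 0.088 -0.276 -0.957
outer loop
vertex 3.501 1.402 2.382
vertex 3.63 2.122 2.186
vertex 4.209 1.67 2.37
endloop
endfacet
facet normal 0.295 -0.802 -0.519
outer loop
vertex 3.501 1.402 2.382
vertex 4.209 1.67 2.37
vertex 3.984 1.221 2.936
endloop
endfacet
facet normal -0.064 -0.813 0.578
outer loop
vertex 3.267 1.395 3.102
vertex 3.984 1.221 2.936
vertex 3.83 1.658 3.534
endloop
endfacet
facet normal -0.947 -0.124 0.297
outer loop
vertex 3.048 1.952 2.638
vertex 3.267 1.395 3.102
vertex 3.251 2.11 3.35
endloop
endfacet
facet normal -0.604 0.562 -0.566
outer loop
vertex 3.63 2.122 2.186
vertex 3.048 1.952 2.638
vertex 3.476 2.559 2.784
endloop
endfacet
facet normal 0.491 0.295 -0.820
outer loop
vertex 4.209 1.67 2.37
vertex 3.63 2.122 2.186
vertex 4.193 2.385 2.618
endloop
endfacet
facet normal 0.825 -0.554 -0.112
outer loop
vertex 3.984 1.221 2.936
vertex 4.209 1.67 2.37
vertex 4.412 1.828 3.082
endloop
endfacet

endsolid


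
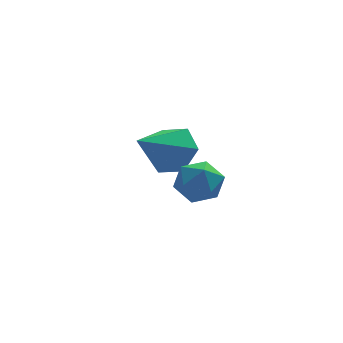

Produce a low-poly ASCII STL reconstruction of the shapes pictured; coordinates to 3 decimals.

solid 
facet normal -0.746 0.644 0.171
outer loop
vertex -2.006 -2.922 -2.434
vertex -2.572 -3.519 -2.654
vertex -2.323 -3.446 -1.842
endloop
endfacet
facet normal -0.187 0.783 0.593
outer loop
vertex -2.006 -2.922 -2.434
vertex -2.323 -3.446 -1.842
vertex -1.494 -3.251 -1.838
endloop
endfacet
facet normal 0.378 0.909 0.177
outer loop
vertex -2.006 -2.922 -2.434
vertex -1.494 -3.251 -1.838
vertex -1.23 -3.203 -2.647
endloop
endfacet
facet normal 0.169 0.848 -0.503
outer loop
vertex -2.006 -2.922 -2.434
vertex -1.23 -3.203 -2.647
vertex -1.897 -3.369 -3.151
endloop
endfacet
facet normal -0.525 0.684 -0.506
outer loop
vertex -2.006 -2.922 -2.434
vertex -1.897 -3.369 -3.151
vertex -2.572 -3.519 -2.654
endloop
endfacet
facet normal -0.051 0.198 0.979
outer loop
vertex -1.494 -3.251 -1.838
vertex -2.323 -3.446 -1.842
vertex -1.743 -4.051 -1.689
endloop
endfacet
facet normal -0.955 -0.027 0.295
outer loop
vertex -2.323 -3.446 -1.842
vertex -2.572 -3.519 -2.654
vertex -2.41 -4.217 -2.193
endloop
endfacet
facet normal -0.598 0.037 -0.801
outer loop
vertex -2.572 -3.519 -2.654
vertex -1.897 -3.369 -3.151
vertex -2.146 -4.169 -3.002
endloop
endfacet
facet normal 0.525 0.303 -0.795
outer loop
vertex -1.897 -3.369 -3.151
vertex -1.23 -3.203 -2.647
vertex -1.317 -3.974 -2.998
endloop
endfacet
facet normal 0.863 0.402 0.306
outer loop
vertex -1.23 -3.203 -2.647
vertex -1.494 -3.251 -1.838
vertex -1.068 -3.901 -2.186
endloop
endfacet
facet normal -0.169 -0.848 0.503
outer loop
vertex -1.634 -4.498 -2.406
vertex -1.743 -4.051 -1.689
vertex -2.41 -4.217 -2.193
endloop
endfacet
facet normal -0.378 -0.909 -0.177
outer loop
vertex -1.634 -4.498 -2.406
vertex -2.41 -4.217 -2.193
vertex -2.146 -4.169 -3.002
endloop
endfacet
facet normal 0.187 -0.783 -0.593
outer loop
vertex -1.634 -4.498 -2.406
vertex -2.146 -4.169 -3.002
vertex -1.317 -3.974 -2.998
endloop
endfacet
facet normal 0.746 -0.644 -0.171
outer loop
vertex -1.634 -4.498 -2.406
vertex -1.317 -3.974 -2.998
vertex -1.068 -3.901 -2.186
endloop
endfacet
facet normal 0.525 -0.684 0.506
outer loop
vertex -1.634 -4.498 -2.406
vertex -1.068 -3.901 -2.186
vertex -1.743 -4.051 -1.689
endloop
endfacet
facet normal -0.525 -0.303 0.795
outer loop
vertex -2.41 -4.217 -2.193
vertex -1.743 -4.051 -1.689
vertex -2.323 -3.446 -1.842
endloop
endfacet
facet normal -0.863 -0.402 -0.306
outer loop
vertex -2.146 -4.169 -3.002
vertex -2.41 -4.217 -2.193
vertex -2.572 -3.519 -2.654
endloop
endfacet
facet normal 0.051 -0.198 -0.979
outer loop
vertex -1.317 -3.974 -2.998
vertex -2.146 -4.169 -3.002
vertex -1.897 -3.369 -3.151
endloop
endfacet
facet normal 0.955 0.027 -0.295
outer loop
vertex -1.068 -3.901 -2.186
vertex -1.317 -3.974 -2.998
vertex -1.23 -3.203 -2.647
endloop
endfacet
facet normal 0.598 -0.037 0.801
outer loop
vertex -1.743 -4.051 -1.689
vertex -1.068 -3.901 -2.186
vertex -1.494 -3.251 -1.838
endloop
endfacet
facet normal 0.690 0.437 -0.577
outer loop
vertex -1.34 0.071 -2.326
vertex -1.871 -0.166 -3.14
vertex -2.032 0.704 -2.674
endloop
endfacet
facet normal -0.087 0.406 0.910
outer loop
vertex -1.34 0.071 -2.326
vertex -2.032 0.704 -2.674
vertex -3.209 -1.014 -2.02
endloop
endfacet
facet normal 0.690 0.437 -0.577
outer loop
vertex -2.032 0.704 -2.674
vertex -1.871 -0.166 -3.14
vertex -2.562 0.466 -3.488
endloop
endfacet
facet normal -0.731 0.614 0.297
outer loop
vertex -2.032 0.704 -2.674
vertex -2.562 0.466 -3.488
vertex -3.209 -1.014 -2.02
endloop
endfacet
facet normal 0.690 0.437 -0.577
outer loop
vertex -2.562 0.466 -3.488
vertex -1.871 -0.166 -3.14
vertex -2.401 -0.404 -3.954
endloop
endfacet
facet normal -0.926 0.031 -0.377
outer loop
vertex -2.562 0.466 -3.488
vertex -2.401 -0.404 -3.954
vertex -3.209 -1.014 -2.02
endloop
endfacet
facet normal 0.690 0.437 -0.577
outer loop
vertex -2.401 -0.404 -3.954
vertex -1.871 -0.166 -3.14
vertex -1.709 -1.036 -3.605
endloop
endfacet
facet normal -0.475 -0.763 -0.439
outer loop
vertex -2.401 -0.404 -3.954
vertex -1.709 -1.036 -3.605
vertex -3.209 -1.014 -2.02
endloop
endfacet
facet normal 0.690 0.437 -0.577
outer loop
vertex -1.709 -1.036 -3.605
vertex -1.871 -0.166 -3.14
vertex -1.179 -0.799 -2.791
endloop
endfacet
facet normal 0.168 -0.970 0.173
outer loop
vertex -1.709 -1.036 -3.605
vertex -1.179 -0.799 -2.791
vertex -3.209 -1.014 -2.02
endloop
endfacet
facet normal 0.690 0.436 -0.577
outer loop
vertex -1.179 -0.799 -2.791
vertex -1.871 -0.166 -3.14
vertex -1.34 0.071 -2.326
endloop
endfacet
facet normal 0.363 -0.386 0.848
outer loop
vertex -1.179 -0.799 -2.791
vertex -1.34 0.071 -2.326
vertex -3.209 -1.014 -2.02
endloop
endfacet

endsolid


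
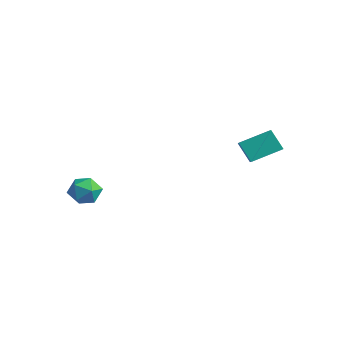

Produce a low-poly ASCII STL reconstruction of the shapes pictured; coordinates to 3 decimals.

solid 
facet normal -0.913 0.370 0.170
outer loop
vertex -3.035 -2.791 -3.725
vertex -2.956 -2.976 -2.898
vertex -2.703 -2.218 -3.19
endloop
endfacet
facet normal -0.601 0.703 -0.380
outer loop
vertex -3.035 -2.791 -3.725
vertex -2.703 -2.218 -3.19
vertex -2.354 -2.335 -3.958
endloop
endfacet
facet normal -0.441 0.212 -0.872
outer loop
vertex -3.035 -2.791 -3.725
vertex -2.354 -2.335 -3.958
vertex -2.392 -3.166 -4.141
endloop
endfacet
facet normal -0.653 -0.425 -0.627
outer loop
vertex -3.035 -2.791 -3.725
vertex -2.392 -3.166 -4.141
vertex -2.764 -3.562 -3.485
endloop
endfacet
facet normal -0.945 -0.327 0.017
outer loop
vertex -3.035 -2.791 -3.725
vertex -2.764 -3.562 -3.485
vertex -2.956 -2.976 -2.898
endloop
endfacet
facet normal 0.009 0.989 -0.147
outer loop
vertex -2.354 -2.335 -3.958
vertex -2.703 -2.218 -3.19
vertex -1.856 -2.238 -3.275
endloop
endfacet
facet normal -0.496 0.451 0.742
outer loop
vertex -2.703 -2.218 -3.19
vertex -2.956 -2.976 -2.898
vertex -2.228 -2.634 -2.619
endloop
endfacet
facet normal -0.547 -0.675 0.495
outer loop
vertex -2.956 -2.976 -2.898
vertex -2.764 -3.562 -3.485
vertex -2.266 -3.465 -2.802
endloop
endfacet
facet normal -0.074 -0.834 -0.546
outer loop
vertex -2.764 -3.562 -3.485
vertex -2.392 -3.166 -4.141
vertex -1.917 -3.582 -3.57
endloop
endfacet
facet normal 0.270 0.195 -0.943
outer loop
vertex -2.392 -3.166 -4.141
vertex -2.354 -2.335 -3.958
vertex -1.664 -2.824 -3.862
endloop
endfacet
facet normal 0.653 0.425 0.627
outer loop
vertex -1.585 -3.009 -3.035
vertex -1.856 -2.238 -3.275
vertex -2.228 -2.634 -2.619
endloop
endfacet
facet normal 0.441 -0.212 0.872
outer loop
vertex -1.585 -3.009 -3.035
vertex -2.228 -2.634 -2.619
vertex -2.266 -3.465 -2.802
endloop
endfacet
facet normal 0.601 -0.703 0.380
outer loop
vertex -1.585 -3.009 -3.035
vertex -2.266 -3.465 -2.802
vertex -1.917 -3.582 -3.57
endloop
endfacet
facet normal 0.913 -0.370 -0.170
outer loop
vertex -1.585 -3.009 -3.035
vertex -1.917 -3.582 -3.57
vertex -1.664 -2.824 -3.862
endloop
endfacet
facet normal 0.945 0.327 -0.017
outer loop
vertex -1.585 -3.009 -3.035
vertex -1.664 -2.824 -3.862
vertex -1.856 -2.238 -3.275
endloop
endfacet
facet normal 0.074 0.834 0.546
outer loop
vertex -2.228 -2.634 -2.619
vertex -1.856 -2.238 -3.275
vertex -2.703 -2.218 -3.19
endloop
endfacet
facet normal -0.270 -0.195 0.943
outer loop
vertex -2.266 -3.465 -2.802
vertex -2.228 -2.634 -2.619
vertex -2.956 -2.976 -2.898
endloop
endfacet
facet normal -0.009 -0.989 0.147
outer loop
vertex -1.917 -3.582 -3.57
vertex -2.266 -3.465 -2.802
vertex -2.764 -3.562 -3.485
endloop
endfacet
facet normal 0.496 -0.451 -0.742
outer loop
vertex -1.664 -2.824 -3.862
vertex -1.917 -3.582 -3.57
vertex -2.392 -3.166 -4.141
endloop
endfacet
facet normal 0.547 0.675 -0.495
outer loop
vertex -1.856 -2.238 -3.275
vertex -1.664 -2.824 -3.862
vertex -2.354 -2.335 -3.958
endloop
endfacet
facet normal -0.606 -0.117 0.787
outer loop
vertex 3.242 3.127 0.938
vertex 2.531 3.629 0.465
vertex 2.706 1.795 0.328
endloop
endfacet
facet normal 0.718 -0.507 0.477
outer loop
vertex 3.409 1.931 -0.585
vertex 3.242 3.127 0.938
vertex 2.706 1.795 0.328
endloop
endfacet
facet normal -0.606 -0.117 0.787
outer loop
vertex 2.706 1.795 0.328
vertex 2.531 3.629 0.465
vertex 1.996 2.297 -0.145
endloop
endfacet
facet normal -0.343 -0.854 -0.391
outer loop
vertex 1.996 2.297 -0.145
vertex 3.409 1.931 -0.585
vertex 2.706 1.795 0.328
endloop
endfacet
facet normal 0.343 0.854 0.391
outer loop
vertex 3.242 3.127 0.938
vertex 3.234 3.765 -0.448
vertex 2.531 3.629 0.465
endloop
endfacet
facet normal 0.718 -0.507 0.477
outer loop
vertex 3.944 3.263 0.025
vertex 3.242 3.127 0.938
vertex 3.409 1.931 -0.585
endloop
endfacet
facet normal 0.343 0.854 0.391
outer loop
vertex 3.944 3.263 0.025
vertex 3.234 3.765 -0.448
vertex 3.242 3.127 0.938
endloop
endfacet
facet normal -0.718 0.507 -0.477
outer loop
vertex 2.531 3.629 0.465
vertex 3.234 3.765 -0.448
vertex 1.996 2.297 -0.145
endloop
endfacet
facet normal -0.343 -0.854 -0.391
outer loop
vertex 2.698 2.433 -1.058
vertex 3.409 1.931 -0.585
vertex 1.996 2.297 -0.145
endloop
endfacet
facet normal -0.718 0.507 -0.477
outer loop
vertex 1.996 2.297 -0.145
vertex 3.234 3.765 -0.448
vertex 2.698 2.433 -1.058
endloop
endfacet
facet normal 0.606 0.117 -0.787
outer loop
vertex 2.698 2.433 -1.058
vertex 3.944 3.263 0.025
vertex 3.409 1.931 -0.585
endloop
endfacet
facet normal 0.606 0.116 -0.787
outer loop
vertex 3.234 3.765 -0.448
vertex 3.944 3.263 0.025
vertex 2.698 2.433 -1.058
endloop
endfacet

endsolid


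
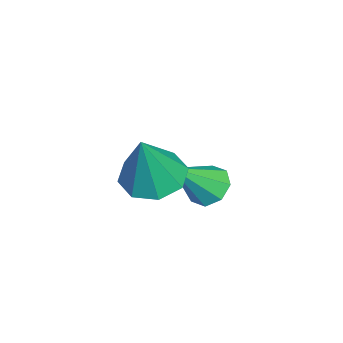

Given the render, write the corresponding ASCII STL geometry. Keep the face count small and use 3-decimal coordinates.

solid 
facet normal -0.470 0.506 -0.723
outer loop
vertex -3.026 3.773 -4.65
vertex -3.675 3.788 -4.217
vertex -3.053 4.253 -4.296
endloop
endfacet
facet normal 0.990 0.115 -0.081
outer loop
vertex -3.026 3.773 -4.65
vertex -3.053 4.253 -4.296
vertex -2.765 2.812 -2.823
endloop
endfacet
facet normal -0.470 0.506 -0.723
outer loop
vertex -3.053 4.253 -4.296
vertex -3.675 3.788 -4.217
vertex -3.445 4.461 -3.896
endloop
endfacet
facet normal 0.717 0.563 0.410
outer loop
vertex -3.053 4.253 -4.296
vertex -3.445 4.461 -3.896
vertex -2.765 2.812 -2.823
endloop
endfacet
facet normal -0.471 0.506 -0.723
outer loop
vertex -3.445 4.461 -3.896
vertex -3.675 3.788 -4.217
vertex -3.97 4.275 -3.684
endloop
endfacet
facet normal 0.122 0.576 0.808
outer loop
vertex -3.445 4.461 -3.896
vertex -3.97 4.275 -3.684
vertex -2.765 2.812 -2.823
endloop
endfacet
facet normal -0.471 0.506 -0.723
outer loop
vertex -3.97 4.275 -3.684
vertex -3.675 3.788 -4.217
vertex -4.323 3.803 -3.784
endloop
endfacet
facet normal -0.449 0.149 0.881
outer loop
vertex -3.97 4.275 -3.684
vertex -4.323 3.803 -3.784
vertex -2.765 2.812 -2.823
endloop
endfacet
facet normal -0.471 0.506 -0.722
outer loop
vertex -4.323 3.803 -3.784
vertex -3.675 3.788 -4.217
vertex -4.296 3.323 -4.138
endloop
endfacet
facet normal -0.660 -0.469 0.586
outer loop
vertex -4.323 3.803 -3.784
vertex -4.296 3.323 -4.138
vertex -2.765 2.812 -2.823
endloop
endfacet
facet normal -0.471 0.506 -0.722
outer loop
vertex -4.296 3.323 -4.138
vertex -3.675 3.788 -4.217
vertex -3.905 3.116 -4.538
endloop
endfacet
facet normal -0.388 -0.917 0.095
outer loop
vertex -4.296 3.323 -4.138
vertex -3.905 3.116 -4.538
vertex -2.765 2.812 -2.823
endloop
endfacet
facet normal -0.471 0.506 -0.722
outer loop
vertex -3.905 3.116 -4.538
vertex -3.675 3.788 -4.217
vertex -3.379 3.302 -4.751
endloop
endfacet
facet normal 0.207 -0.931 -0.302
outer loop
vertex -3.905 3.116 -4.538
vertex -3.379 3.302 -4.751
vertex -2.765 2.812 -2.823
endloop
endfacet
facet normal -0.470 0.507 -0.722
outer loop
vertex -3.379 3.302 -4.751
vertex -3.675 3.788 -4.217
vertex -3.026 3.773 -4.65
endloop
endfacet
facet normal 0.778 -0.503 -0.376
outer loop
vertex -3.379 3.302 -4.751
vertex -3.026 3.773 -4.65
vertex -2.765 2.812 -2.823
endloop
endfacet
facet normal -0.354 0.101 -0.930
outer loop
vertex -0.166 2.877 -2.183
vertex -1.084 2.564 -1.868
vertex -0.618 3.468 -1.947
endloop
endfacet
facet normal 0.815 0.545 0.197
outer loop
vertex -0.166 2.877 -2.183
vertex -0.618 3.468 -1.947
vertex -0.356 2.356 0.048
endloop
endfacet
facet normal -0.353 0.101 -0.930
outer loop
vertex -0.618 3.468 -1.947
vertex -1.084 2.564 -1.868
vertex -1.343 3.529 -1.665
endloop
endfacet
facet normal 0.246 0.860 0.447
outer loop
vertex -0.618 3.468 -1.947
vertex -1.343 3.529 -1.665
vertex -0.356 2.356 0.048
endloop
endfacet
facet normal -0.354 0.100 -0.930
outer loop
vertex -1.343 3.529 -1.665
vertex -1.084 2.564 -1.868
vertex -1.916 3.026 -1.501
endloop
endfacet
facet normal -0.379 0.647 0.661
outer loop
vertex -1.343 3.529 -1.665
vertex -1.916 3.026 -1.501
vertex -0.356 2.356 0.048
endloop
endfacet
facet normal -0.354 0.102 -0.930
outer loop
vertex -1.916 3.026 -1.501
vertex -1.084 2.564 -1.868
vertex -2.002 2.251 -1.553
endloop
endfacet
facet normal -0.698 0.029 0.716
outer loop
vertex -1.916 3.026 -1.501
vertex -2.002 2.251 -1.553
vertex -0.356 2.356 0.048
endloop
endfacet
facet normal -0.354 0.101 -0.930
outer loop
vertex -2.002 2.251 -1.553
vertex -1.084 2.564 -1.868
vertex -1.55 1.66 -1.789
endloop
endfacet
facet normal -0.521 -0.629 0.577
outer loop
vertex -2.002 2.251 -1.553
vertex -1.55 1.66 -1.789
vertex -0.356 2.356 0.048
endloop
endfacet
facet normal -0.353 0.101 -0.930
outer loop
vertex -1.55 1.66 -1.789
vertex -1.084 2.564 -1.868
vertex -0.825 1.599 -2.071
endloop
endfacet
facet normal 0.048 -0.944 0.327
outer loop
vertex -1.55 1.66 -1.789
vertex -0.825 1.599 -2.071
vertex -0.356 2.356 0.048
endloop
endfacet
facet normal -0.353 0.101 -0.930
outer loop
vertex -0.825 1.599 -2.071
vertex -1.084 2.564 -1.868
vertex -0.252 2.102 -2.234
endloop
endfacet
facet normal 0.673 -0.731 0.112
outer loop
vertex -0.825 1.599 -2.071
vertex -0.252 2.102 -2.234
vertex -0.356 2.356 0.048
endloop
endfacet
facet normal -0.353 0.100 -0.930
outer loop
vertex -0.252 2.102 -2.234
vertex -1.084 2.564 -1.868
vertex -0.166 2.877 -2.183
endloop
endfacet
facet normal 0.992 -0.114 0.058
outer loop
vertex -0.252 2.102 -2.234
vertex -0.166 2.877 -2.183
vertex -0.356 2.356 0.048
endloop
endfacet

endsolid


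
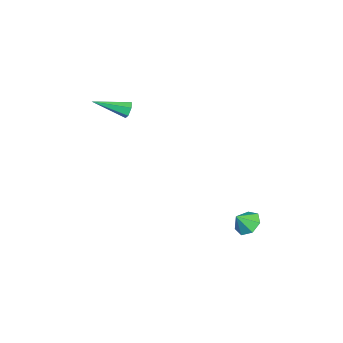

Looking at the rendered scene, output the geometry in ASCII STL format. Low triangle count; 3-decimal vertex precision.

solid 
facet normal -0.016 0.938 -0.347
outer loop
vertex -3.032 -2.058 4.019
vertex -3.357 -2.221 3.593
vertex -3.589 -2.048 4.072
endloop
endfacet
facet normal 0.096 0.128 0.987
outer loop
vertex -3.032 -2.058 4.019
vertex -3.589 -2.048 4.072
vertex -3.323 -4.219 4.327
endloop
endfacet
facet normal -0.014 0.938 -0.346
outer loop
vertex -3.589 -2.048 4.072
vertex -3.357 -2.221 3.593
vertex -3.914 -2.21 3.646
endloop
endfacet
facet normal -0.790 -0.025 0.612
outer loop
vertex -3.589 -2.048 4.072
vertex -3.914 -2.21 3.646
vertex -3.323 -4.219 4.327
endloop
endfacet
facet normal -0.014 0.938 -0.345
outer loop
vertex -3.914 -2.21 3.646
vertex -3.357 -2.221 3.593
vertex -3.682 -2.383 3.166
endloop
endfacet
facet normal -0.884 -0.361 -0.297
outer loop
vertex -3.914 -2.21 3.646
vertex -3.682 -2.383 3.166
vertex -3.323 -4.219 4.327
endloop
endfacet
facet normal -0.016 0.939 -0.344
outer loop
vertex -3.682 -2.383 3.166
vertex -3.357 -2.221 3.593
vertex -3.125 -2.393 3.113
endloop
endfacet
facet normal -0.089 -0.545 -0.834
outer loop
vertex -3.682 -2.383 3.166
vertex -3.125 -2.393 3.113
vertex -3.323 -4.219 4.327
endloop
endfacet
facet normal -0.017 0.939 -0.344
outer loop
vertex -3.125 -2.393 3.113
vertex -3.357 -2.221 3.593
vertex -2.8 -2.231 3.539
endloop
endfacet
facet normal 0.797 -0.392 -0.459
outer loop
vertex -3.125 -2.393 3.113
vertex -2.8 -2.231 3.539
vertex -3.323 -4.219 4.327
endloop
endfacet
facet normal -0.017 0.938 -0.346
outer loop
vertex -2.8 -2.231 3.539
vertex -3.357 -2.221 3.593
vertex -3.032 -2.058 4.019
endloop
endfacet
facet normal 0.891 -0.056 0.451
outer loop
vertex -2.8 -2.231 3.539
vertex -3.032 -2.058 4.019
vertex -3.323 -4.219 4.327
endloop
endfacet
facet normal -0.250 0.601 -0.759
outer loop
vertex 0.039 3.931 -4.312
vertex -0.586 4.288 -3.824
vertex 0.245 4.532 -3.904
endloop
endfacet
facet normal 0.900 -0.409 0.148
outer loop
vertex 0.039 3.931 -4.312
vertex 0.245 4.532 -3.904
vertex -0.314 3.632 -2.996
endloop
endfacet
facet normal -0.250 0.602 -0.759
outer loop
vertex 0.245 4.532 -3.904
vertex -0.586 4.288 -3.824
vertex -0.175 4.949 -3.435
endloop
endfacet
facet normal 0.789 0.118 0.602
outer loop
vertex 0.245 4.532 -3.904
vertex -0.175 4.949 -3.435
vertex -0.314 3.632 -2.996
endloop
endfacet
facet normal -0.250 0.602 -0.759
outer loop
vertex -0.175 4.949 -3.435
vertex -0.586 4.288 -3.824
vertex -0.905 4.868 -3.259
endloop
endfacet
facet normal 0.193 0.292 0.937
outer loop
vertex -0.175 4.949 -3.435
vertex -0.905 4.868 -3.259
vertex -0.314 3.632 -2.996
endloop
endfacet
facet normal -0.250 0.601 -0.759
outer loop
vertex -0.905 4.868 -3.259
vertex -0.586 4.288 -3.824
vertex -1.395 4.35 -3.508
endloop
endfacet
facet normal -0.438 -0.018 0.899
outer loop
vertex -0.905 4.868 -3.259
vertex -1.395 4.35 -3.508
vertex -0.314 3.632 -2.996
endloop
endfacet
facet normal -0.250 0.601 -0.759
outer loop
vertex -1.395 4.35 -3.508
vertex -0.586 4.288 -3.824
vertex -1.275 3.785 -3.995
endloop
endfacet
facet normal -0.630 -0.580 0.517
outer loop
vertex -1.395 4.35 -3.508
vertex -1.275 3.785 -3.995
vertex -0.314 3.632 -2.996
endloop
endfacet
facet normal -0.251 0.601 -0.759
outer loop
vertex -1.275 3.785 -3.995
vertex -0.586 4.288 -3.824
vertex -0.637 3.599 -4.353
endloop
endfacet
facet normal -0.237 -0.968 0.080
outer loop
vertex -1.275 3.785 -3.995
vertex -0.637 3.599 -4.353
vertex -0.314 3.632 -2.996
endloop
endfacet
facet normal -0.249 0.601 -0.759
outer loop
vertex -0.637 3.599 -4.353
vertex -0.586 4.288 -3.824
vertex 0.039 3.931 -4.312
endloop
endfacet
facet normal 0.443 -0.892 -0.084
outer loop
vertex -0.637 3.599 -4.353
vertex 0.039 3.931 -4.312
vertex -0.314 3.632 -2.996
endloop
endfacet

endsolid
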